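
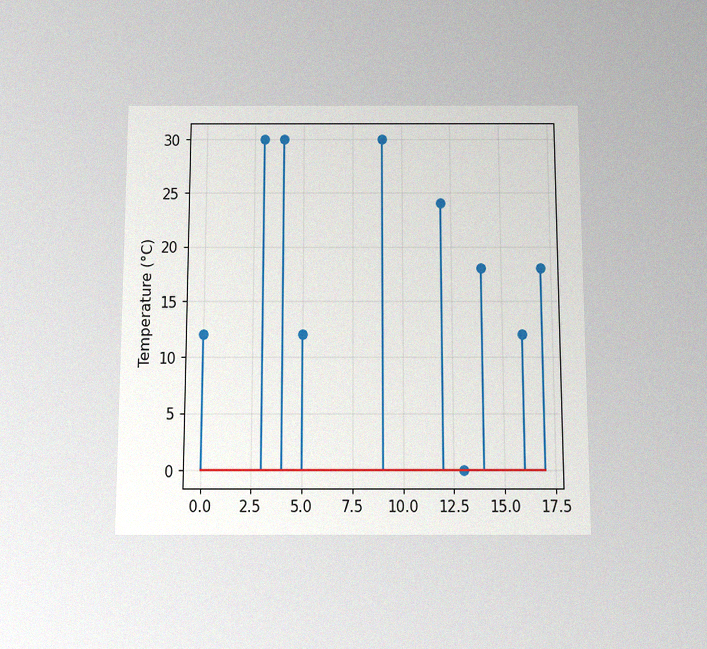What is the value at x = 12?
The chart is viewed slightly from below, with some photo noise. The stem at x=12 reaches 24°C.

24°C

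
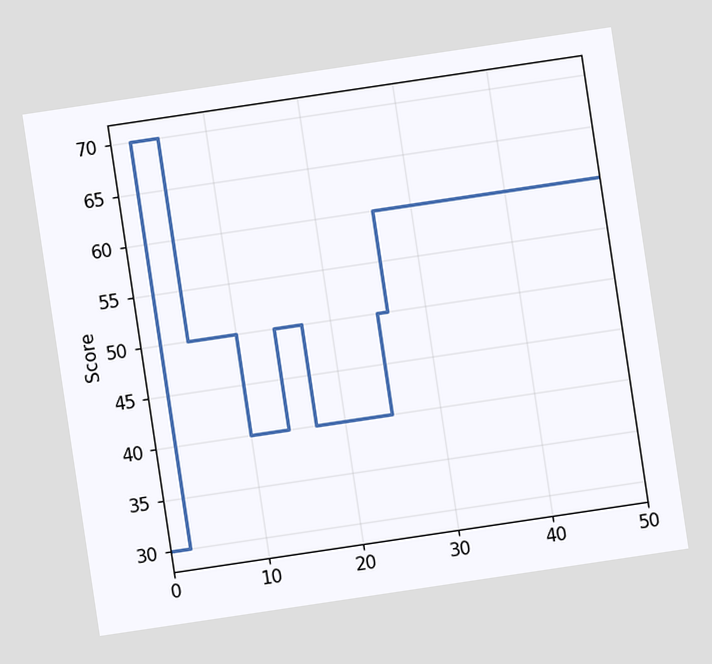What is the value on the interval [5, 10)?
The chart is tilted about 8° counter-clockwise. On [5, 10) the step sits at 50.

50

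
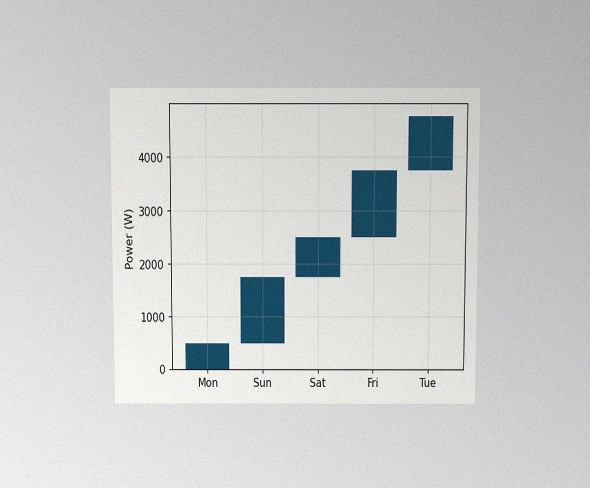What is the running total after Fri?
3750W

The chart is viewed slightly from above, with some photo noise. After Fri the running total reaches 3750W.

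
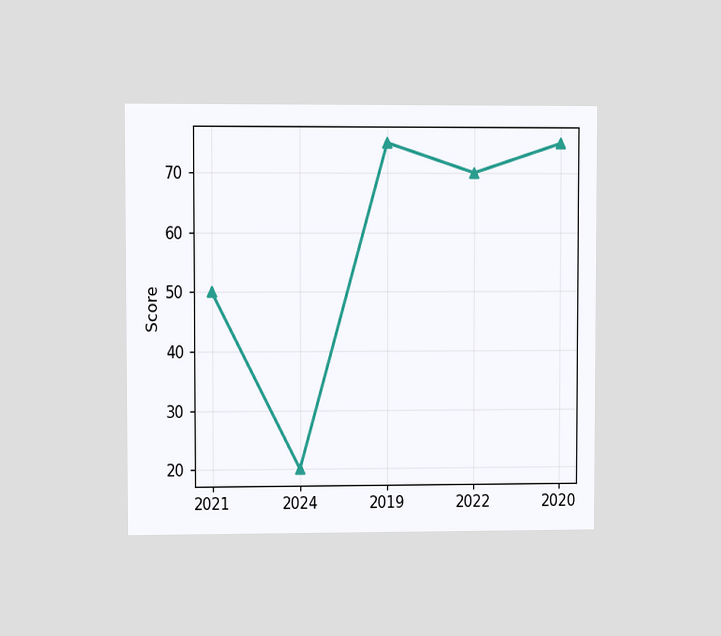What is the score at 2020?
75

The chart is viewed at a slight angle. At 2020, the line is at 75.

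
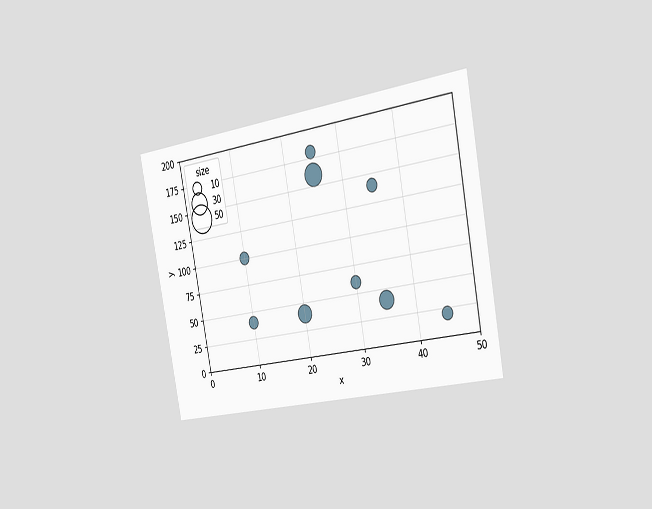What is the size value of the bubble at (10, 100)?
The chart is tilted about 11° counter-clockwise and viewed slightly from the right. Matching the bubble at (10, 100) against the size legend gives 10.

10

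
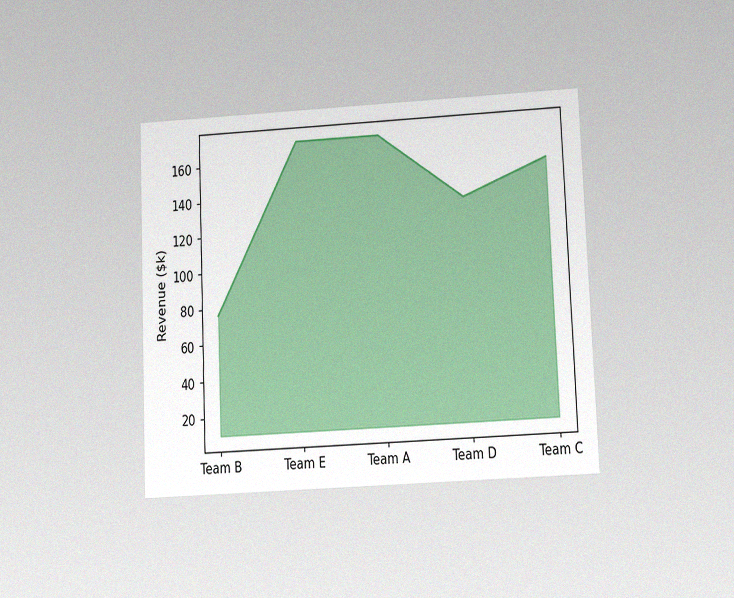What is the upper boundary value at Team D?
The chart is tilted about 2° counter-clockwise and viewed slightly from below, with some photo noise. At Team D the upper boundary is at $133k.

$133k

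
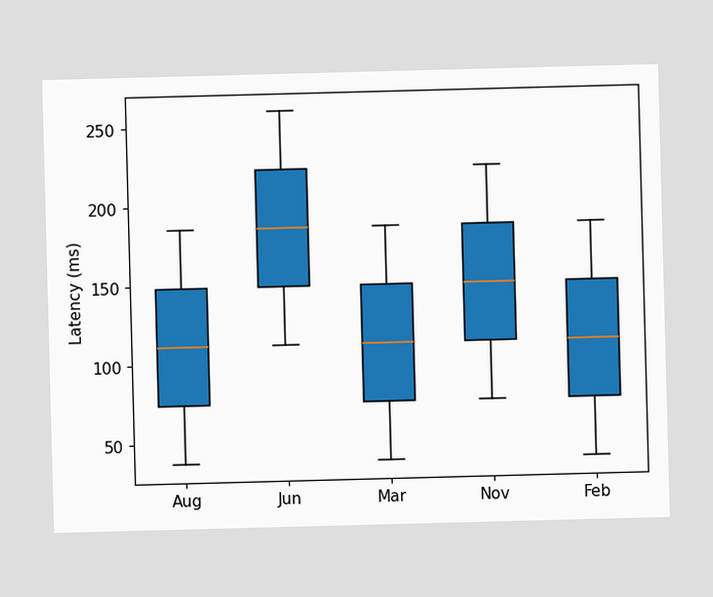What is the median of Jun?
The median line in the Jun box sits at 185ms.

185ms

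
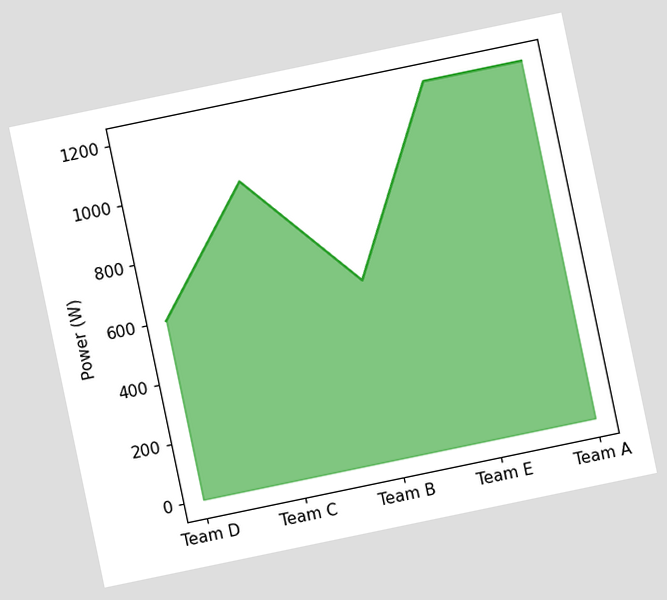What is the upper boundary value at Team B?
600W

The chart is tilted about 12° counter-clockwise. At Team B the upper boundary is at 600W.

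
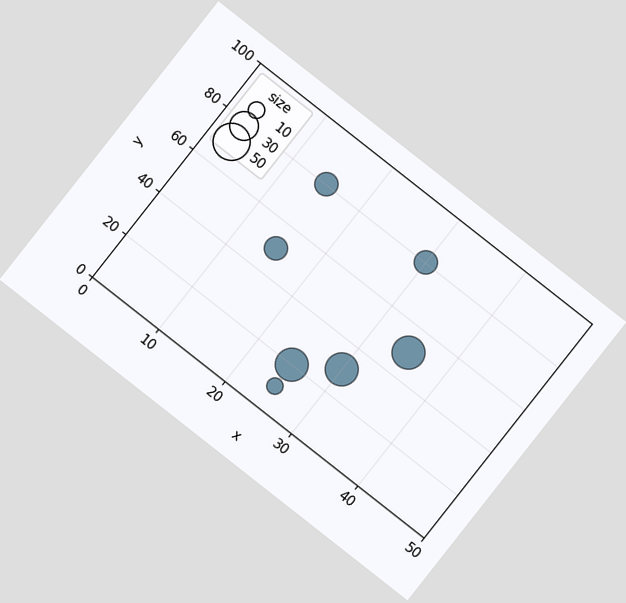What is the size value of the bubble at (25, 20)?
The chart is tilted about 38° clockwise. Matching the bubble at (25, 20) against the size legend gives 40.

40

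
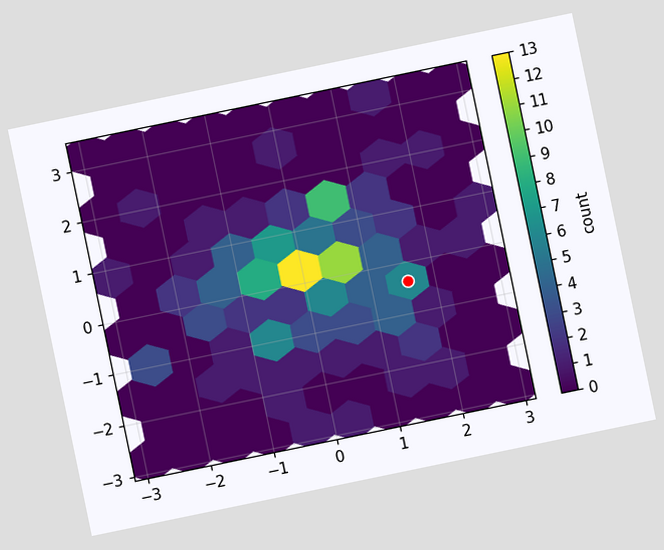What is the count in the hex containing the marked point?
The chart is tilted about 12° counter-clockwise. The marked hex reads 6 on the colorbar.

6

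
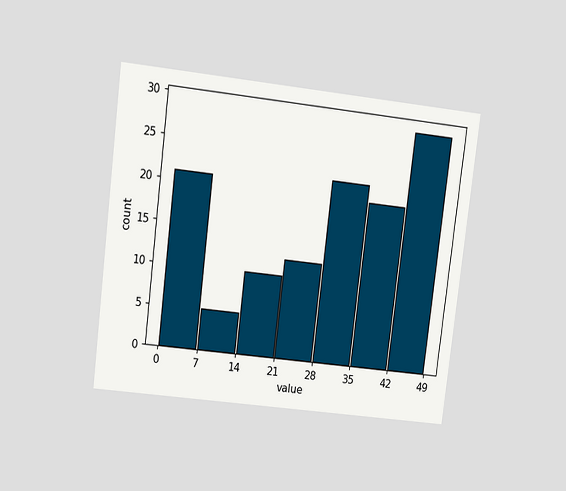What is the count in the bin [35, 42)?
20

The chart is tilted about 7° clockwise and viewed at a slight angle. The [35, 42) bin has height 20.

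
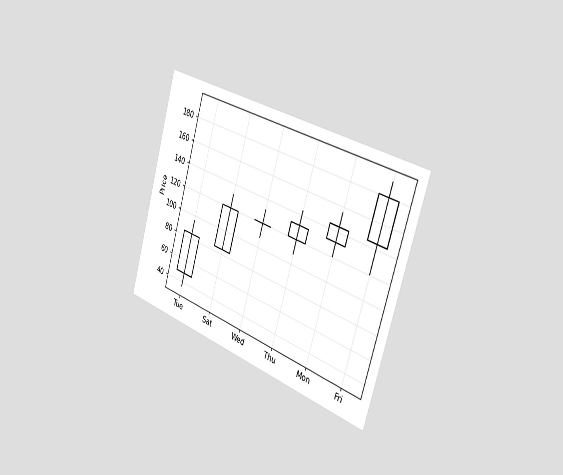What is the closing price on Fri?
The chart is tilted about 17° clockwise and viewed slightly from the right. The Fri candle closes at 180.

180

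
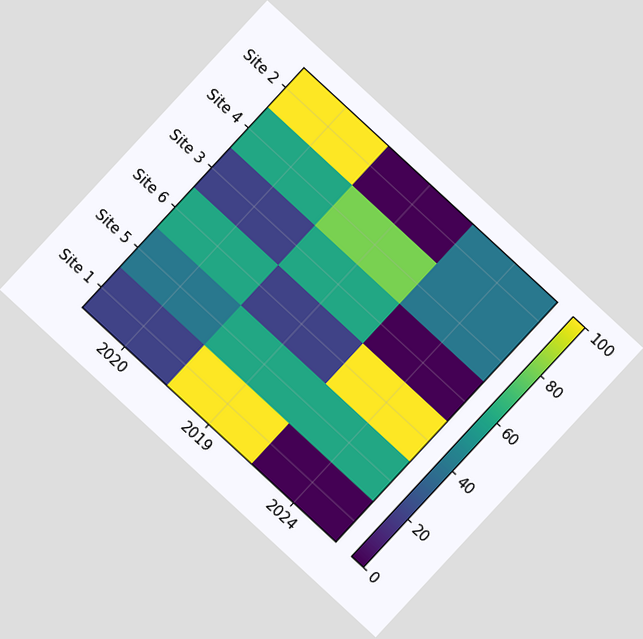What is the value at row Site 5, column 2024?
The chart is tilted about 43° clockwise. Matching cell (Site 5, 2024) against the colorbar gives 60.

60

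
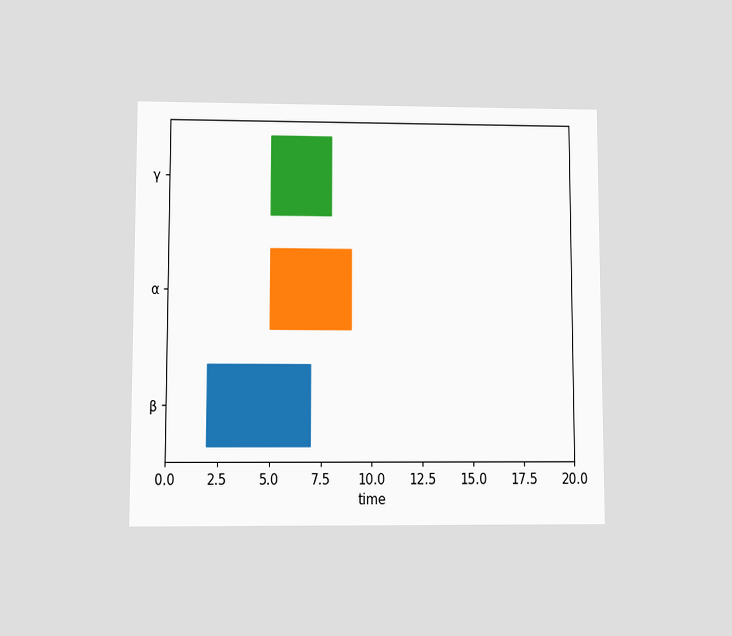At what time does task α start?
The chart is viewed at a slight angle. The α bar begins at t=5.

5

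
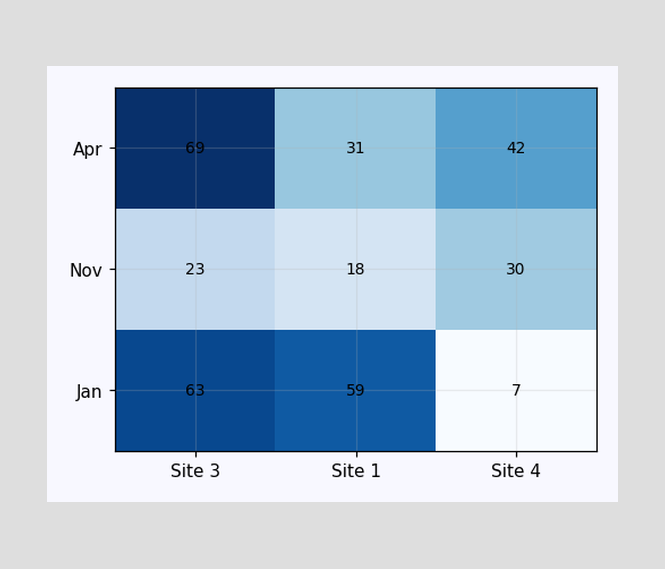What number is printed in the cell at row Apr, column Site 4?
42

The (Apr, Site 4) cell reads 42.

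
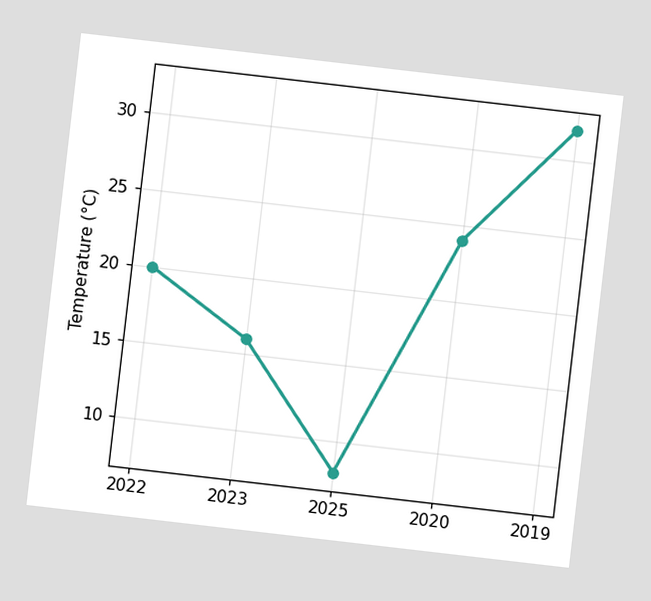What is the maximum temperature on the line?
The chart is tilted about 7° clockwise. The highest point is at 2019, and reading across to the y-axis gives 32°C.

32°C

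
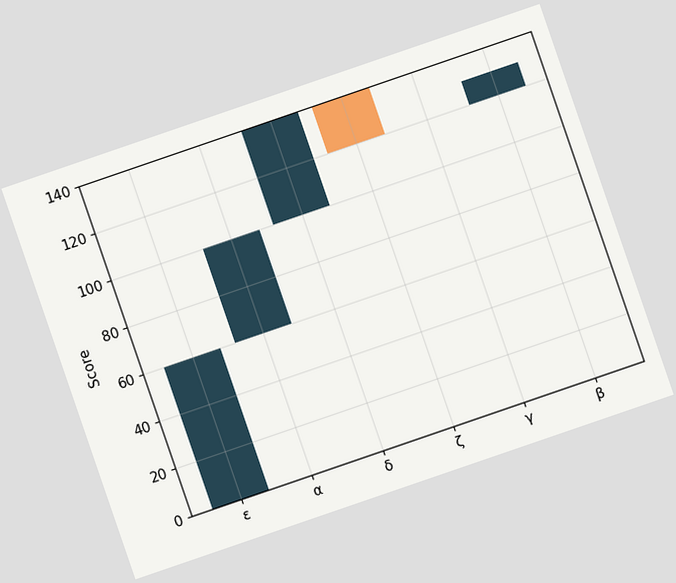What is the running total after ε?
The chart is tilted about 19° counter-clockwise. After ε the running total reaches 60.

60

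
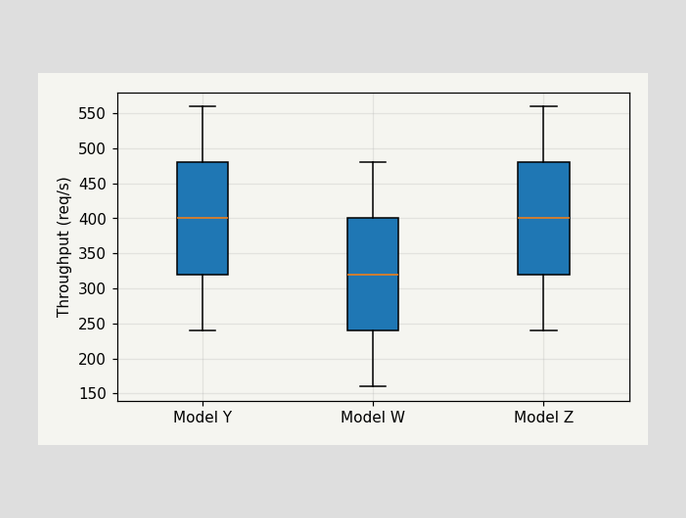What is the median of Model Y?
400req/s

The median line in the Model Y box sits at 400req/s.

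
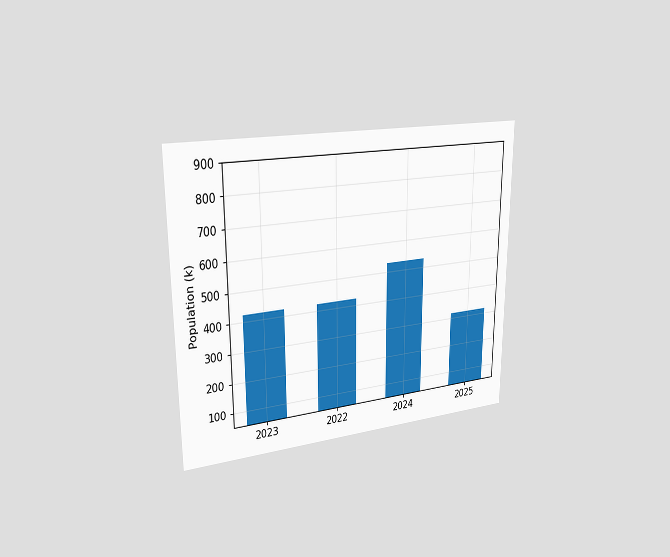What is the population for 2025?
The chart is viewed slightly from the left. Reading along the chart's y-axis, the 2025 bar reaches 318k.

318k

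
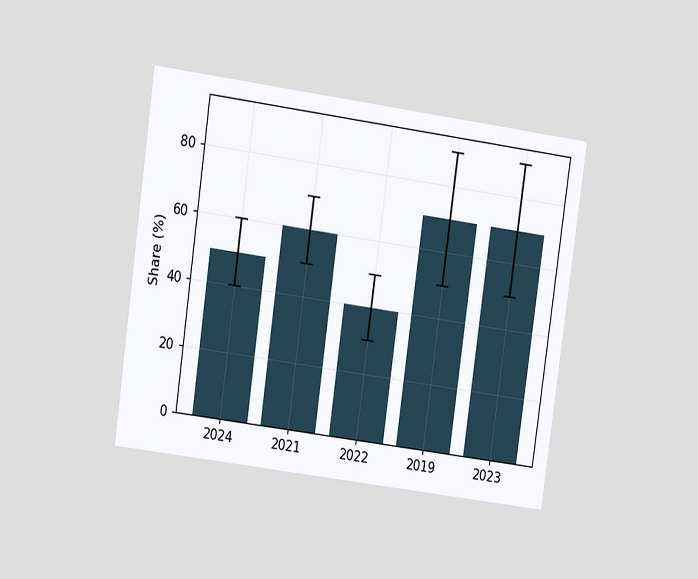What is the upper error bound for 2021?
The chart is tilted about 8° clockwise and viewed at a slight angle. The 2021 bar's upper whisker reaches 70%.

70%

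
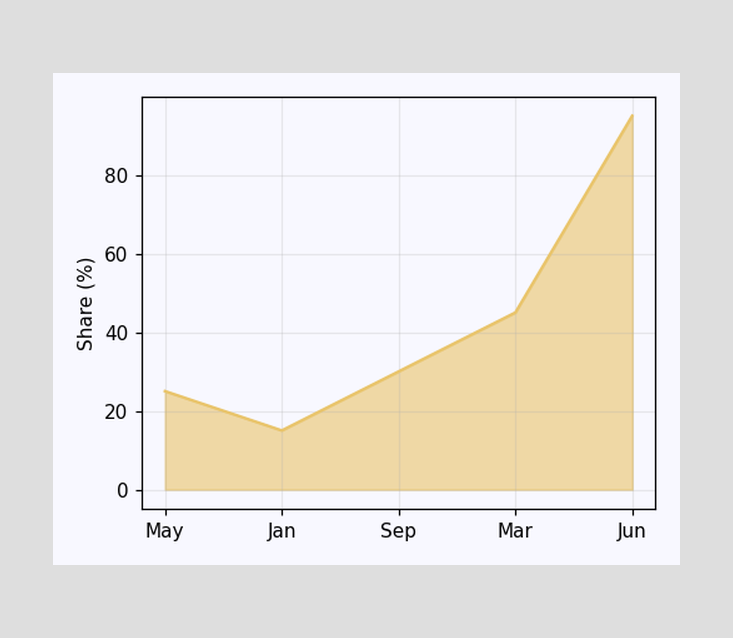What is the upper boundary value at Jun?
95%

At Jun the upper boundary is at 95%.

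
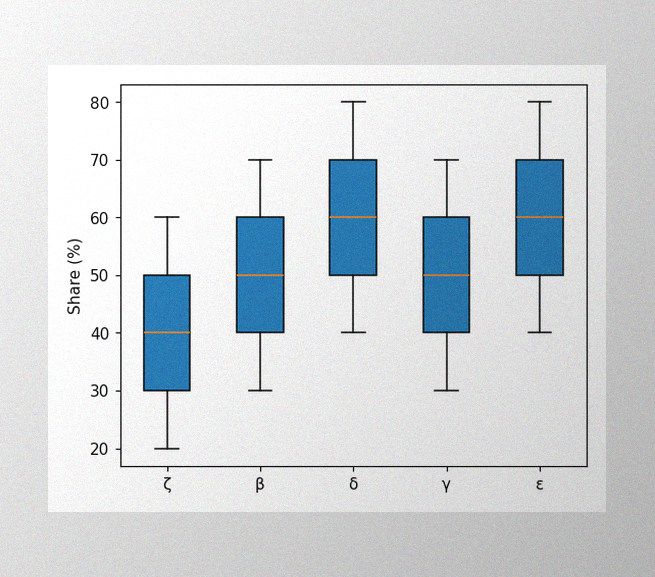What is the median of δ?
The image has some photo noise and uneven lighting. The median line in the δ box sits at 60%.

60%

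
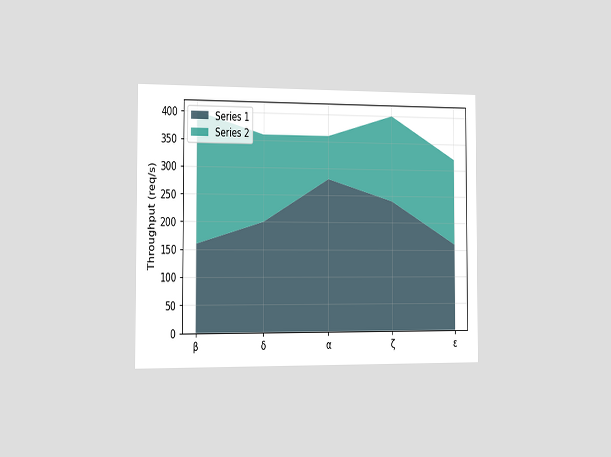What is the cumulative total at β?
The chart is viewed slightly from the left. The stacked total at β reaches 400req/s.

400req/s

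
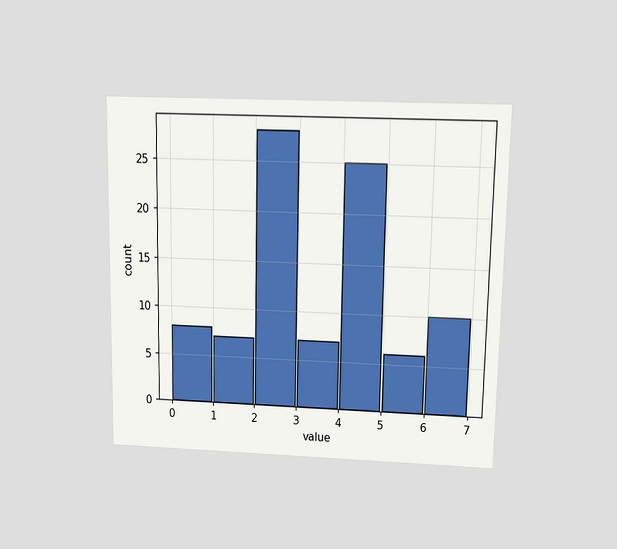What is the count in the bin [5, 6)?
The chart is viewed slightly from above. The [5, 6) bin has height 6.

6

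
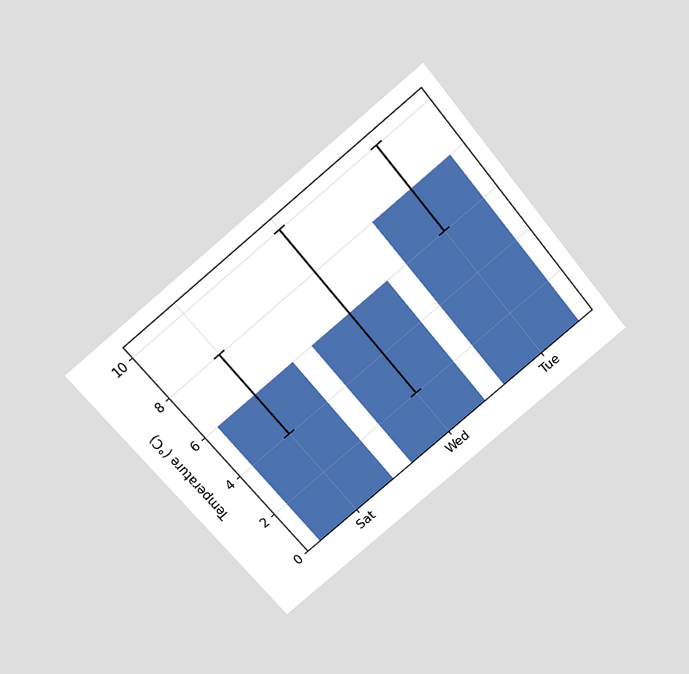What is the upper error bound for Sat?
8°C

The chart is tilted about 40° counter-clockwise and viewed slightly from above. The Sat bar's upper whisker reaches 8°C.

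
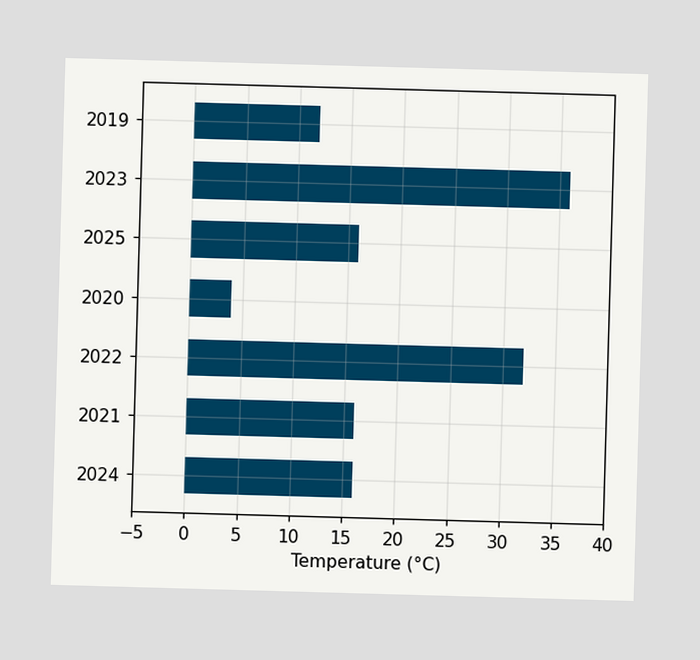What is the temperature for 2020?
Reading along the chart's x-axis, the 2020 bar reaches 4°C.

4°C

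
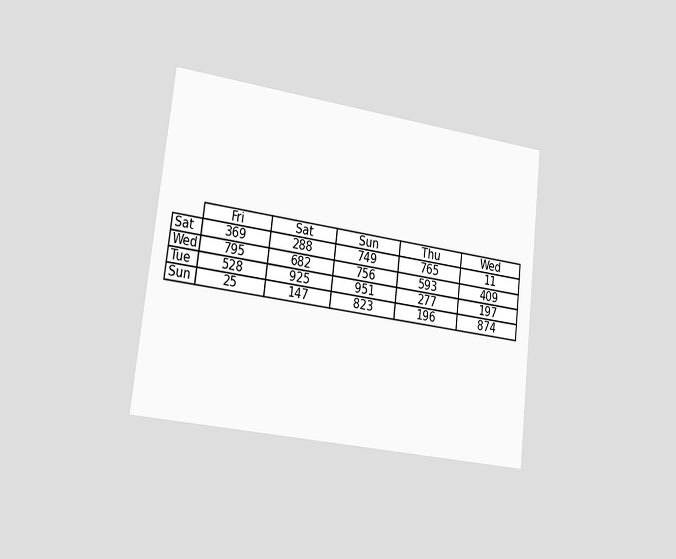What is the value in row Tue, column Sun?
The chart is tilted about 7° clockwise and viewed slightly from the left. The (Tue, Sun) cell reads 951.

951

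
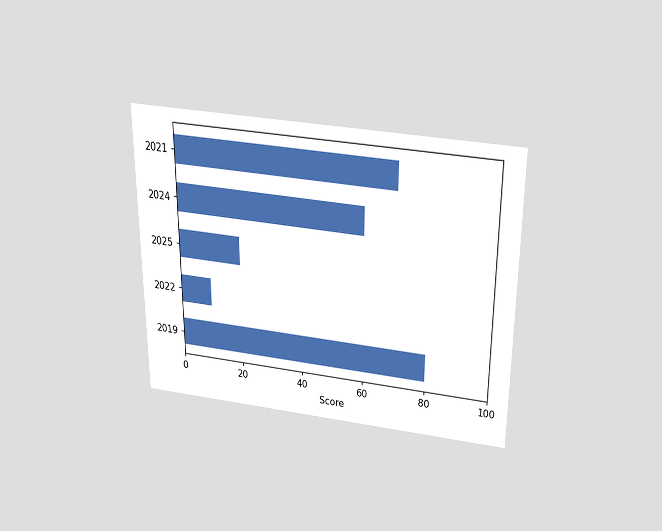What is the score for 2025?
The chart is viewed slightly from above. Reading along the chart's x-axis, the 2025 bar reaches 20.

20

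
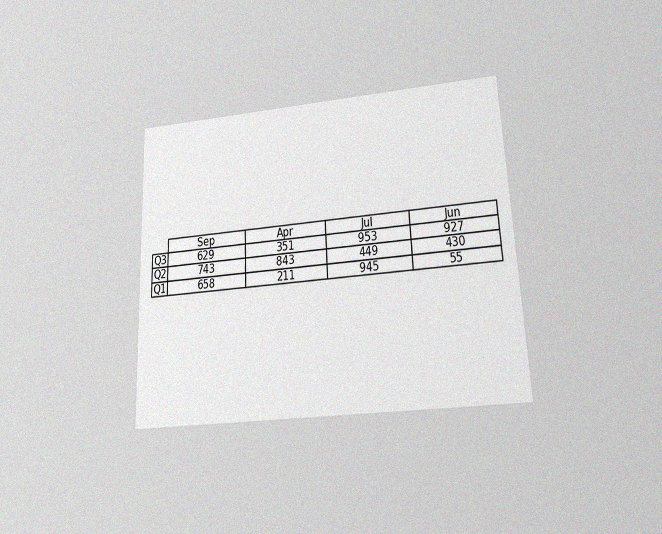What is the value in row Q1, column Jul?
945

The chart is tilted about 3° counter-clockwise and viewed slightly from below, with some photo noise. The (Q1, Jul) cell reads 945.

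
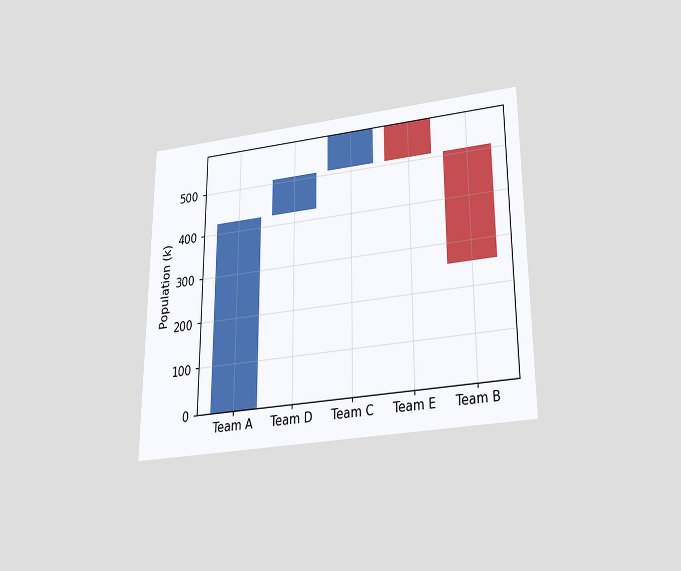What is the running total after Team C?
The chart is viewed slightly from below. After Team C the running total reaches 595k.

595k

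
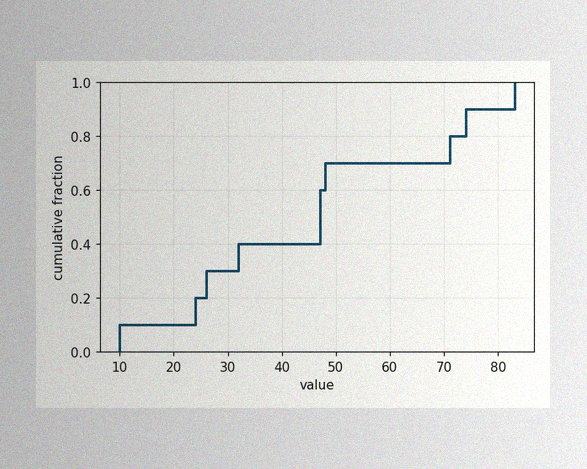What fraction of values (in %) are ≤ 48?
The image has some photo noise and uneven lighting. At x=48 the ECDF step is at 70%.

70%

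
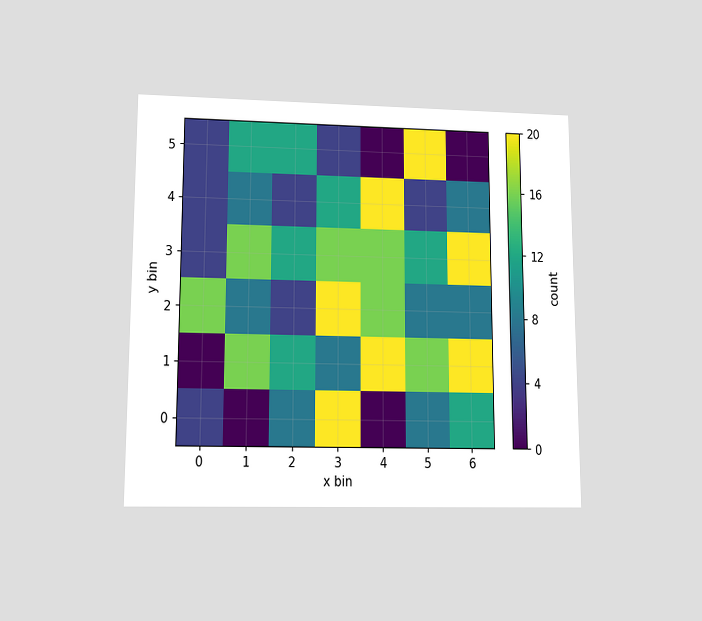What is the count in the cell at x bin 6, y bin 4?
The chart is viewed at a slight angle. Matching the cell (6, 4) against the colorbar gives 8.

8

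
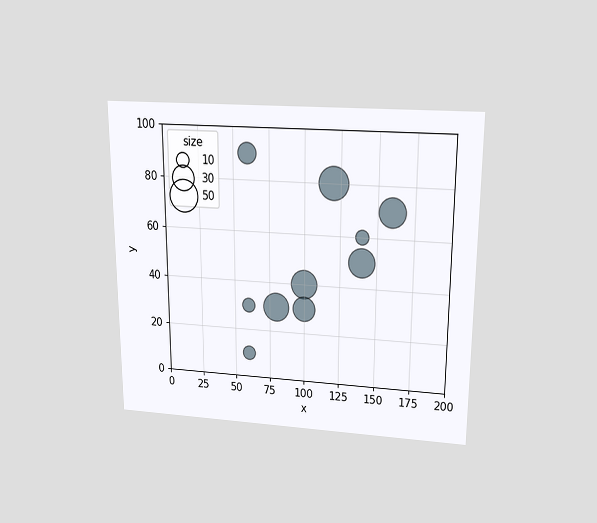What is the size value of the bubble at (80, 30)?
40

The chart is viewed slightly from above. Matching the bubble at (80, 30) against the size legend gives 40.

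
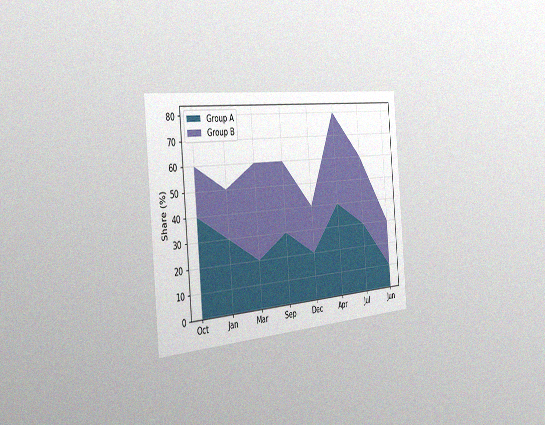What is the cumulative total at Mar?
The chart is tilted about 5° counter-clockwise and viewed slightly from the left, with some photo noise. The stacked total at Mar reaches 60%.

60%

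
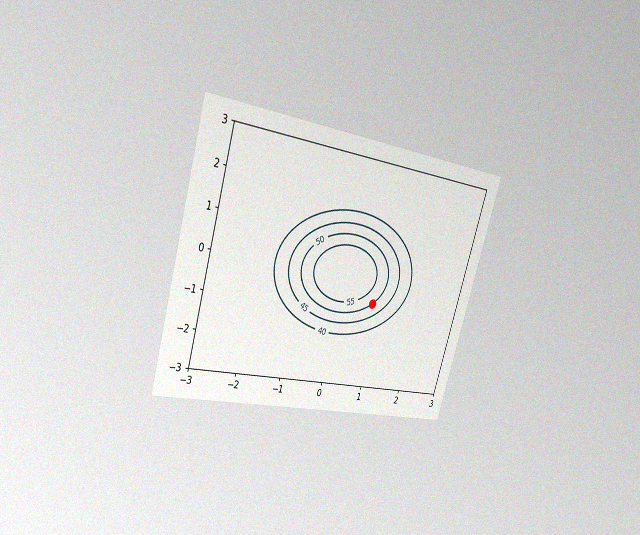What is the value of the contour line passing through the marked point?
50

The chart is tilted about 17° clockwise and viewed slightly from the left, with some photo noise. The marked point sits on the contour labelled 50.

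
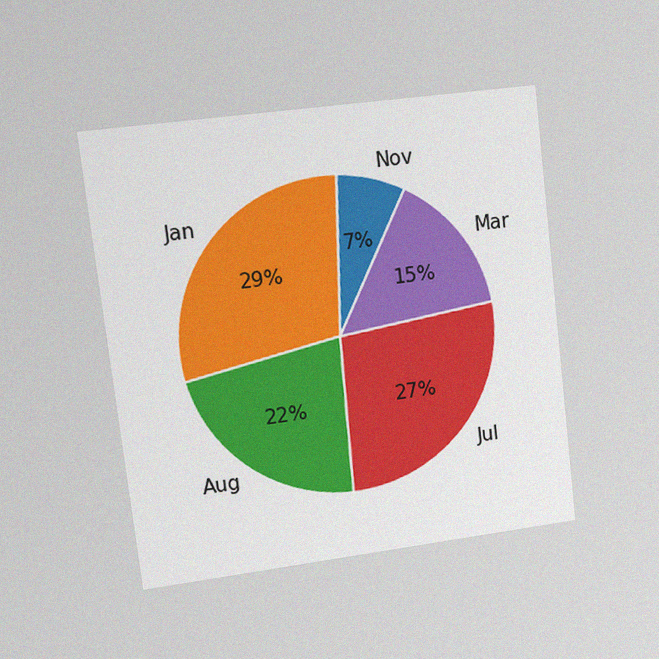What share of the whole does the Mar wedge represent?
15%

The chart is tilted about 7° counter-clockwise and viewed at a slight angle, with some photo noise. The Mar slice takes up 15% of the pie.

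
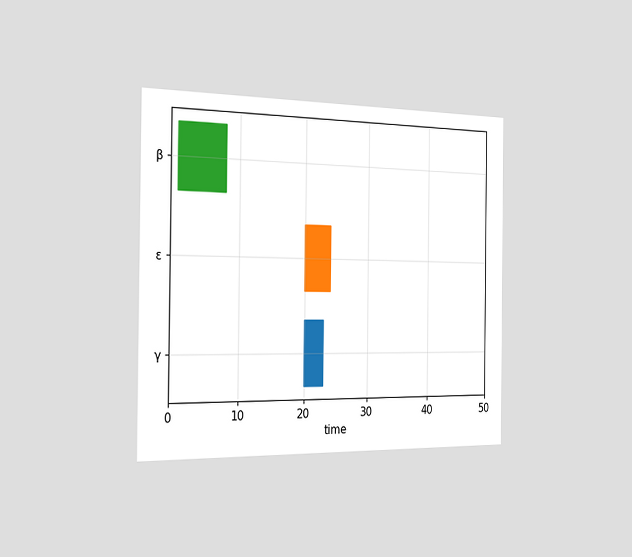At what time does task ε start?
20

The chart is viewed slightly from the left. The ε bar begins at t=20.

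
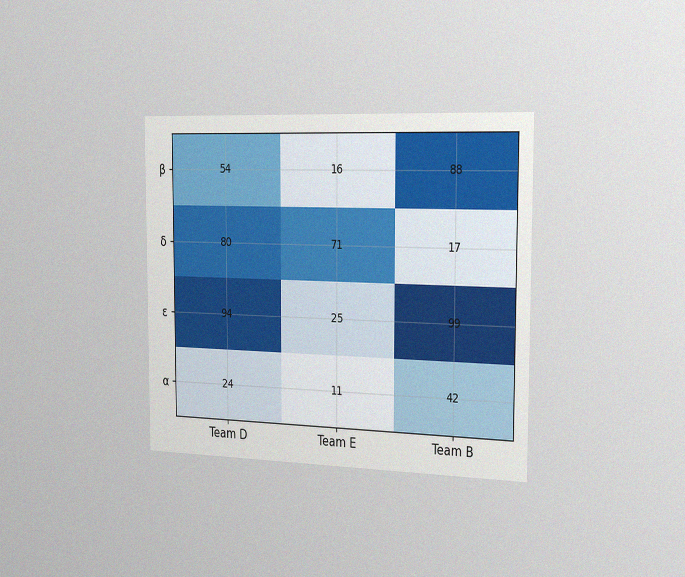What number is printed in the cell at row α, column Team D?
24

The chart is viewed slightly from the right, with some photo noise. The (α, Team D) cell reads 24.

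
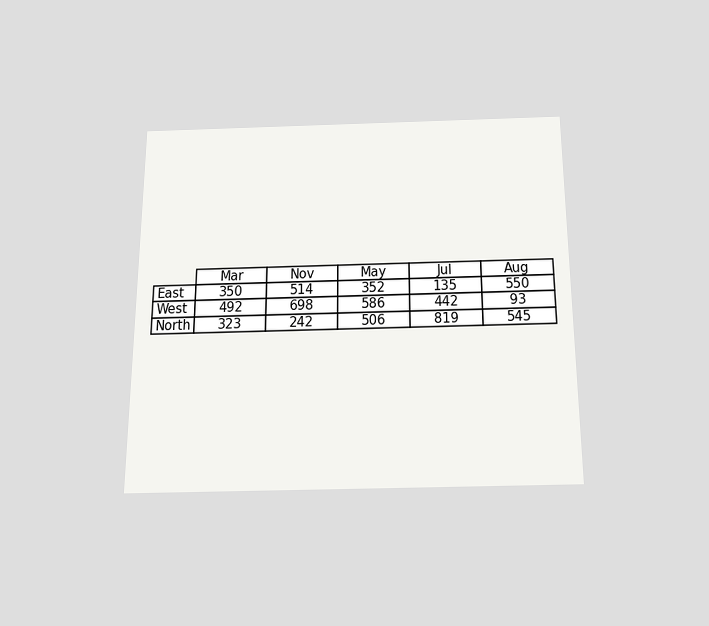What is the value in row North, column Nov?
The chart is viewed slightly from below. The (North, Nov) cell reads 242.

242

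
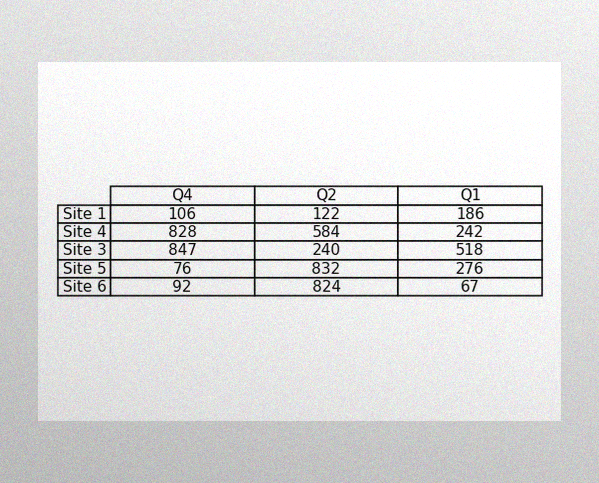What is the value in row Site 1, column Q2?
The image has some photo noise and uneven lighting. The (Site 1, Q2) cell reads 122.

122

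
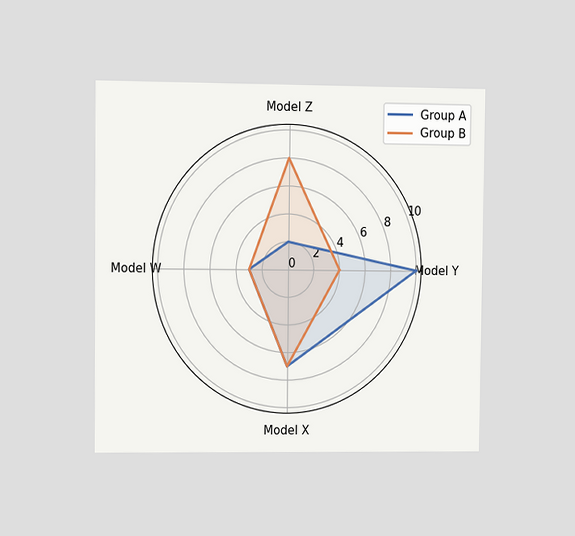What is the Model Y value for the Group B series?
4

The chart is viewed at a slight angle. On the Model Y axis, Group B reaches 4.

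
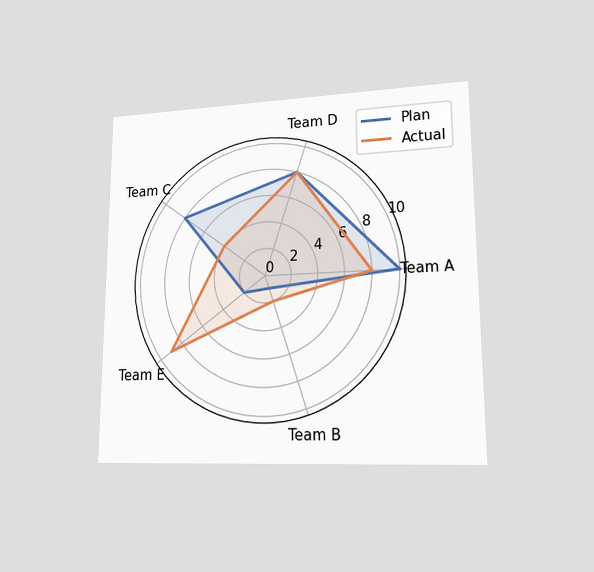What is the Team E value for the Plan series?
2

The chart is viewed at a slight angle. On the Team E axis, Plan reaches 2.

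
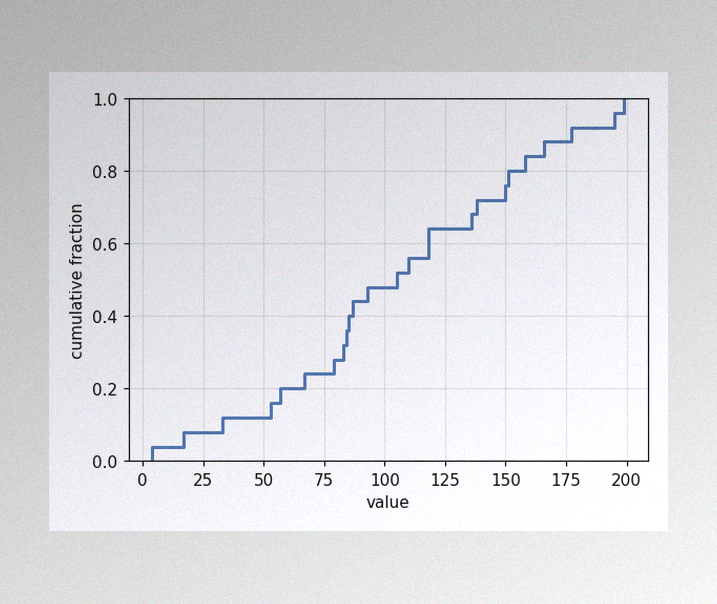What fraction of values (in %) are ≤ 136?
68%

The image has some photo noise and uneven lighting. At x=136 the ECDF step is at 68%.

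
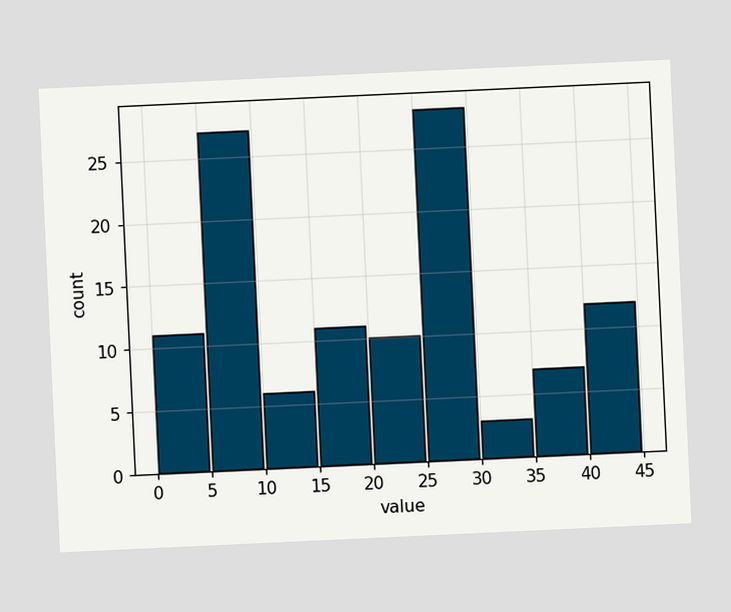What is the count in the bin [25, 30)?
28

The chart is tilted about 3° counter-clockwise. The [25, 30) bin has height 28.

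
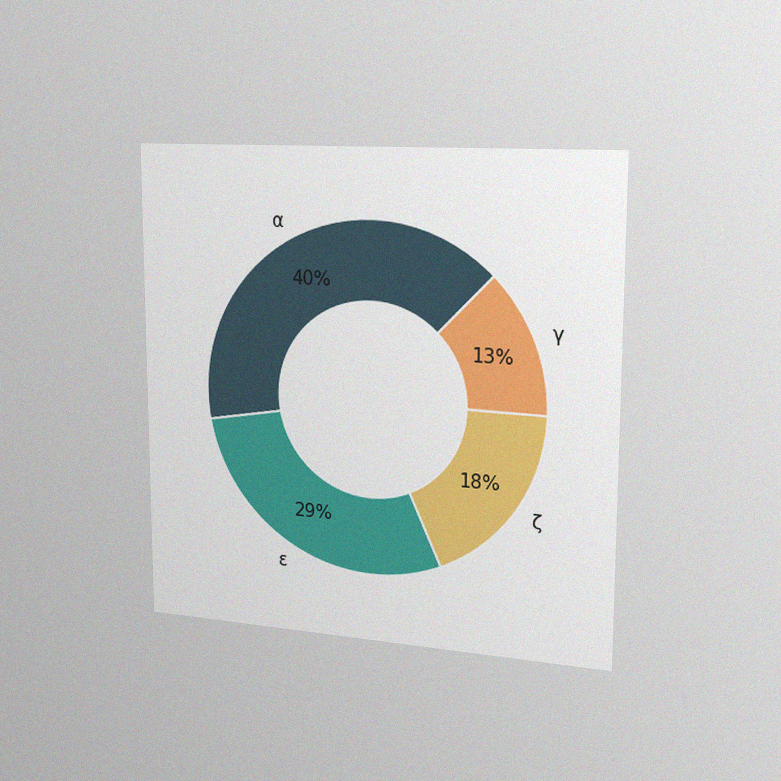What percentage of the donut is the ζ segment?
18%

The chart is viewed slightly from the right, with some photo noise. The ζ segment takes up 18% of the ring.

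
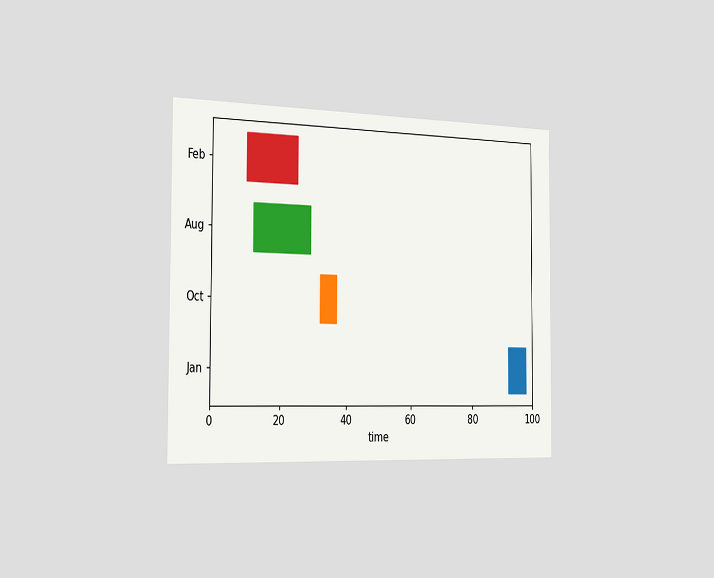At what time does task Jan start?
The chart is viewed slightly from the left. The Jan bar begins at t=92.

92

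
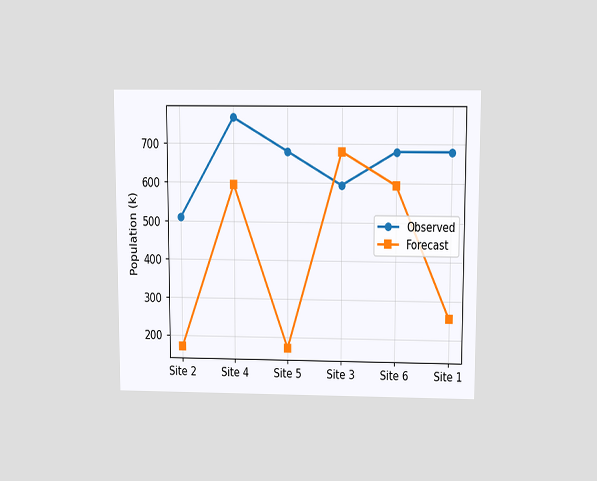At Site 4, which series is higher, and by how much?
The chart is viewed slightly from above. At Site 4, Observed sits above the other line by 170k.

Observed, by 170k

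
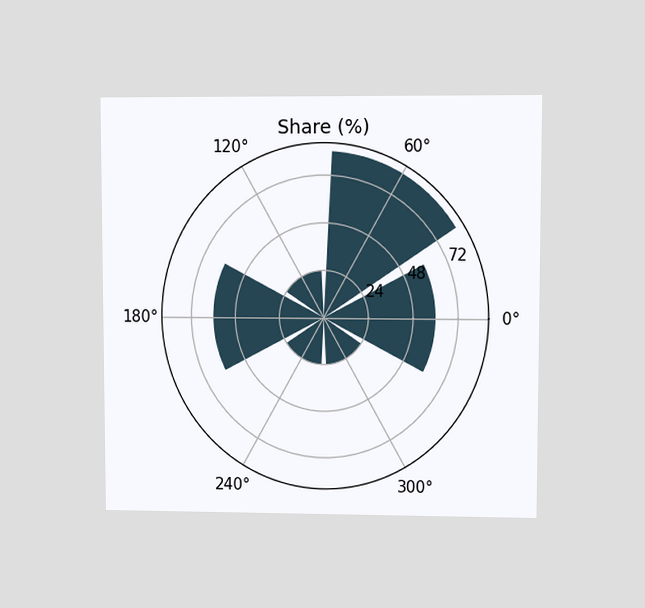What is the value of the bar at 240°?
The chart is viewed at a slight angle. The bar at 240° reaches 24% on the radial axis.

24%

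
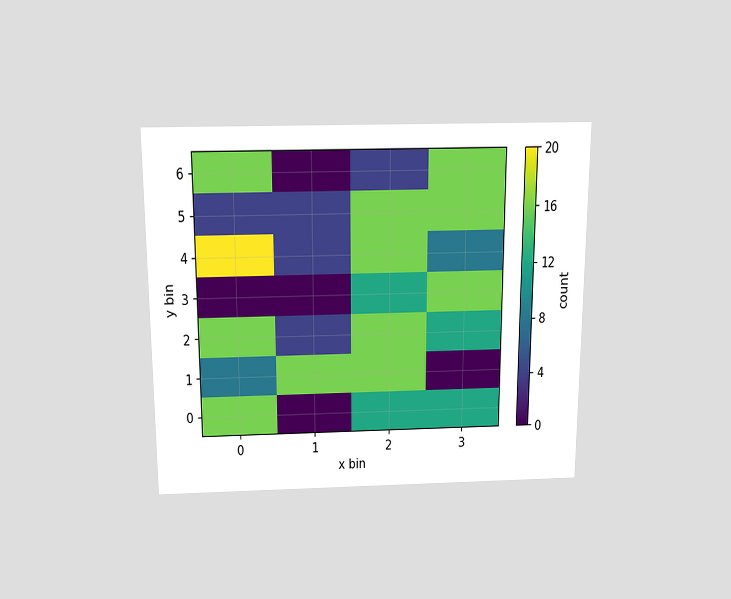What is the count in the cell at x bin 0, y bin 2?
The chart is viewed slightly from above. Matching the cell (0, 2) against the colorbar gives 16.

16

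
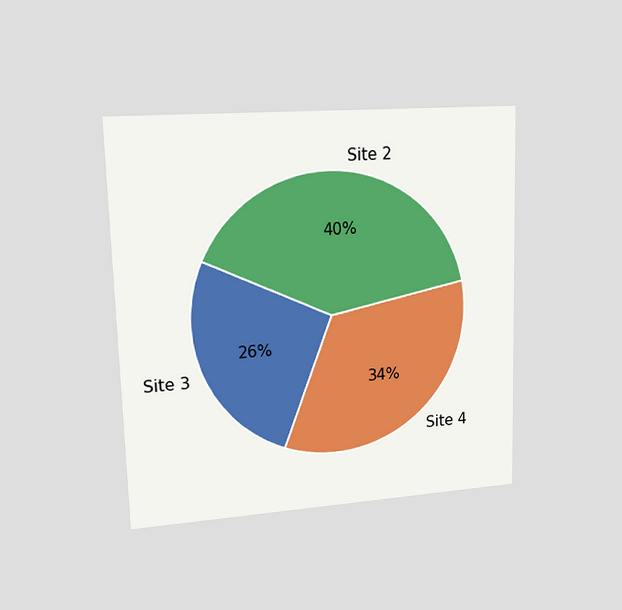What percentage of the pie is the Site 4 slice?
The chart is viewed at a slight angle. The Site 4 slice takes up 34% of the pie.

34%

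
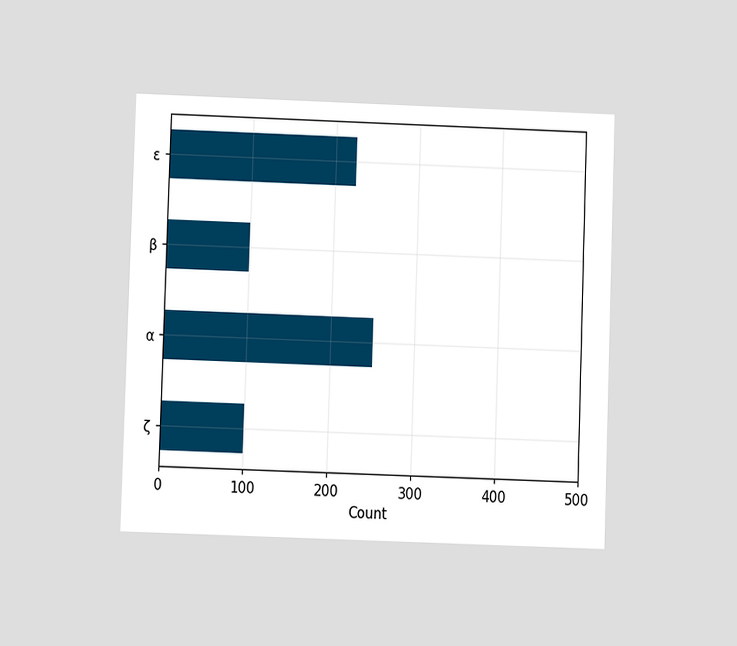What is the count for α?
The chart is viewed at a slight angle. Reading along the chart's x-axis, the α bar reaches 250.

250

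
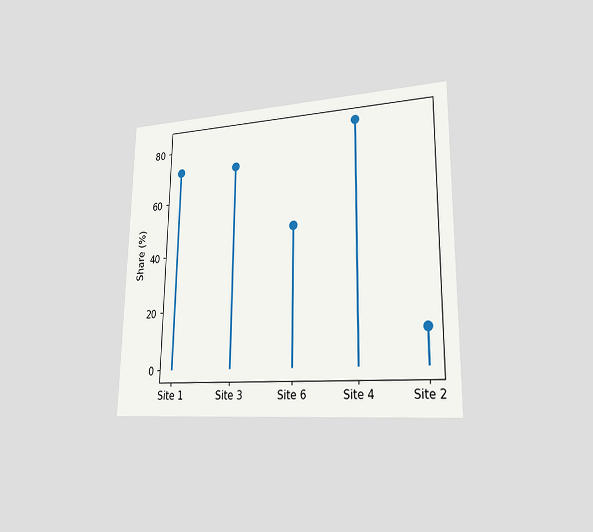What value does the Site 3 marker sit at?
The chart is viewed slightly from the right. The Site 3 marker sits at 72%.

72%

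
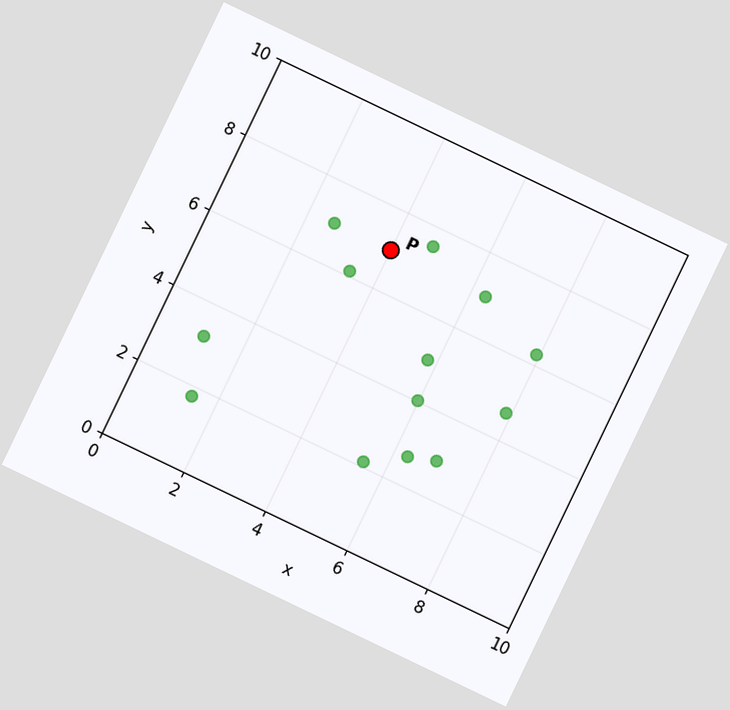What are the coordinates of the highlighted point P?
The chart is tilted about 26° clockwise. Following the gridlines from P to each axis, P sits at (4, 7).

(4, 7)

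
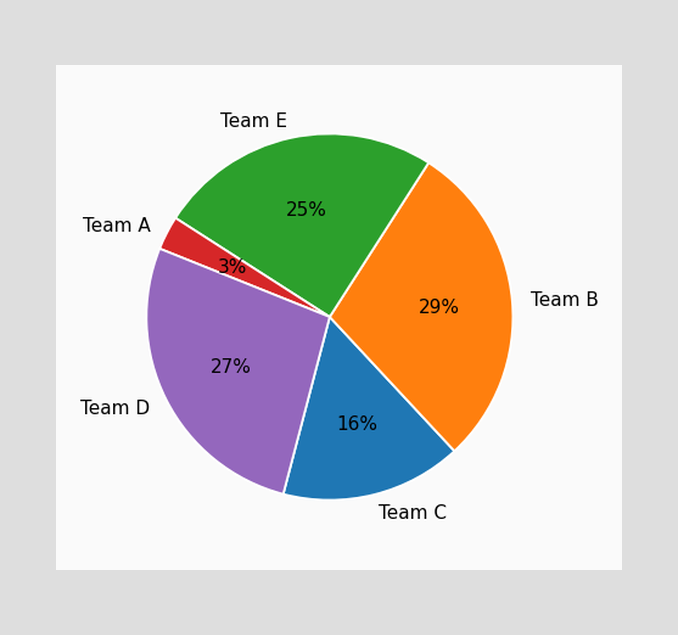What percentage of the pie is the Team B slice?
29%

The Team B slice takes up 29% of the pie.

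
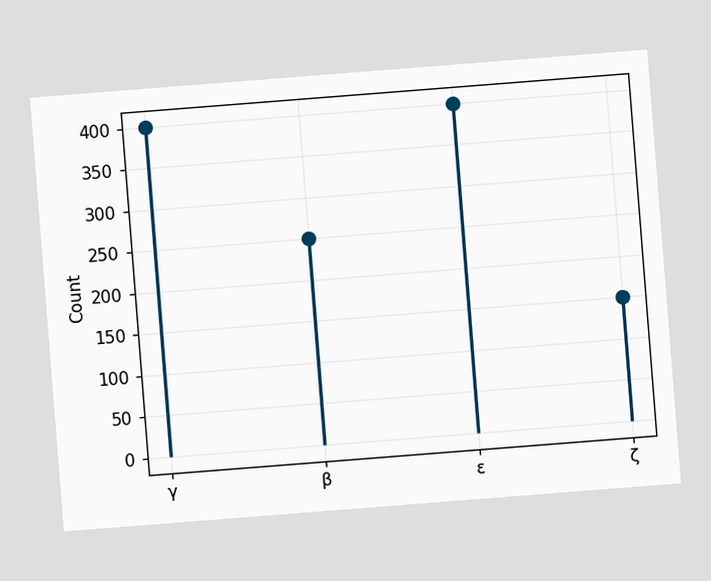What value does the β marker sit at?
The chart is tilted about 4° counter-clockwise. The β marker sits at 250.

250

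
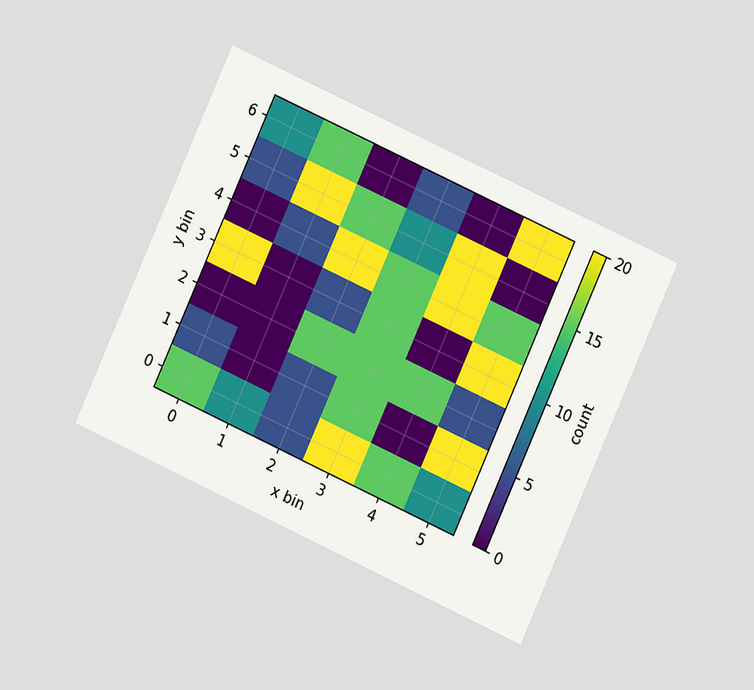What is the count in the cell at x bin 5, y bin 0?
10

The chart is tilted about 24° clockwise and viewed at a slight angle. Matching the cell (5, 0) against the colorbar gives 10.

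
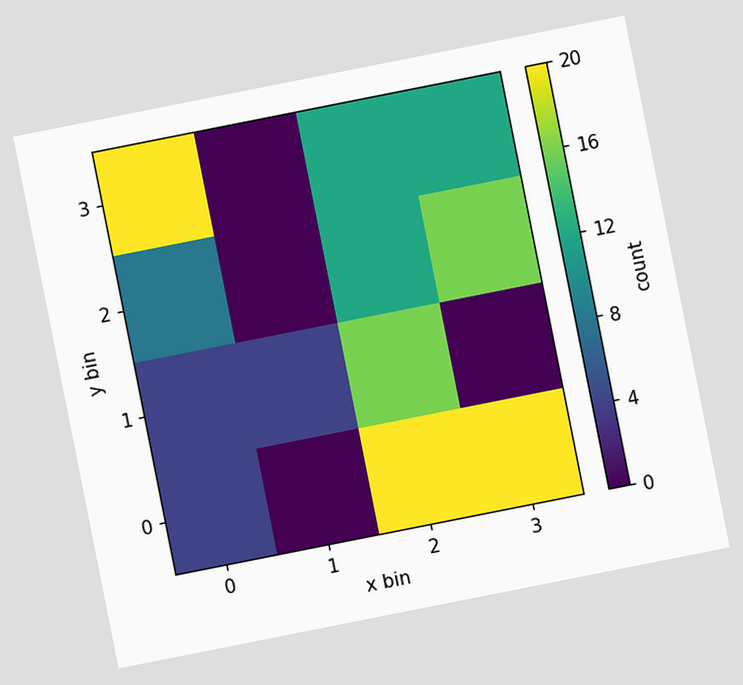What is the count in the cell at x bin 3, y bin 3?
The chart is tilted about 11° counter-clockwise. Matching the cell (3, 3) against the colorbar gives 12.

12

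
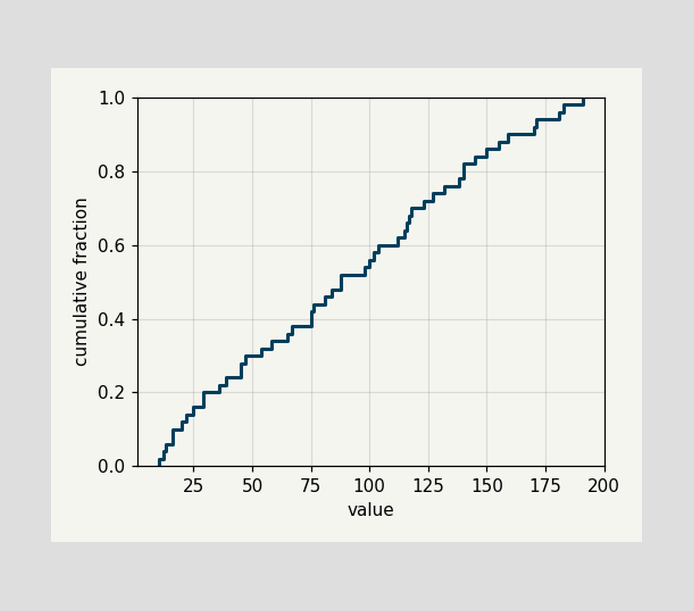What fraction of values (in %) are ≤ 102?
At x=102 the ECDF step is at 58%.

58%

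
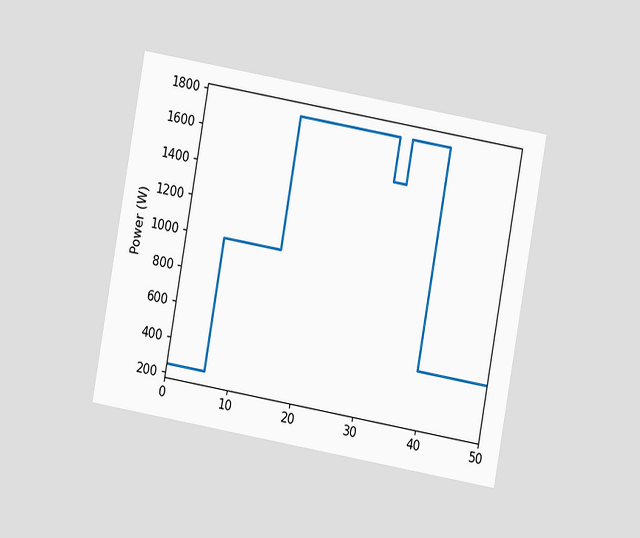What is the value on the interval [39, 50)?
500W

The chart is tilted about 10° clockwise and viewed at a slight angle. On [39, 50) the step sits at 500W.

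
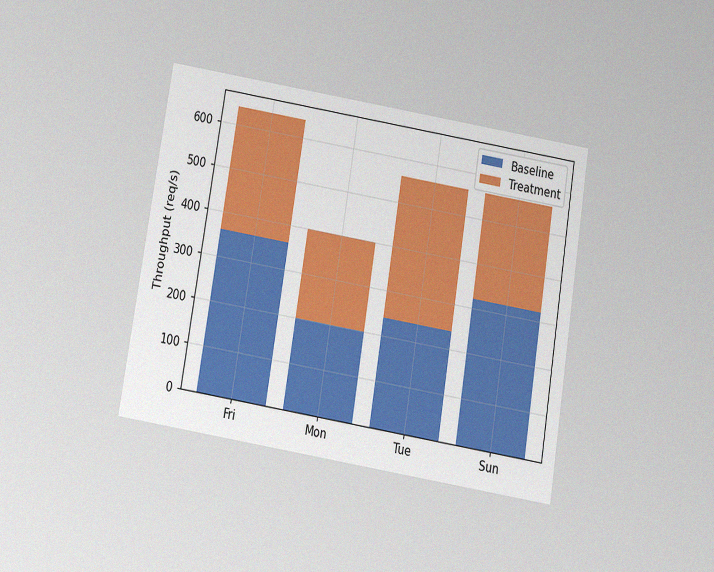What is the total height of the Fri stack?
The chart is tilted about 9° clockwise and viewed slightly from below, with some photo noise. The Fri stack's top reaches 640req/s on the y-axis.

640req/s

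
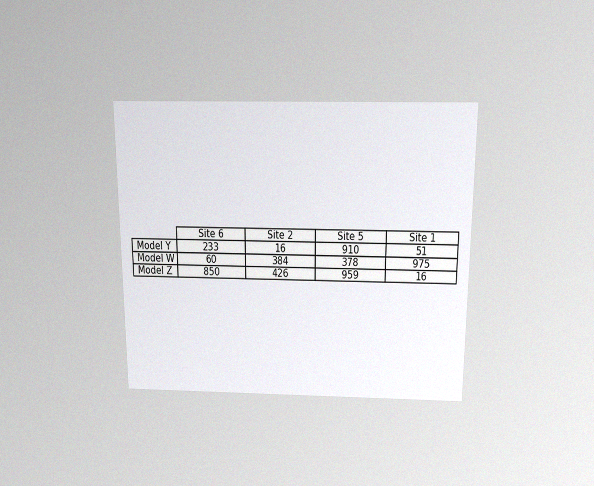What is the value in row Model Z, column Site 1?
The chart is viewed slightly from above, with some photo noise. The (Model Z, Site 1) cell reads 16.

16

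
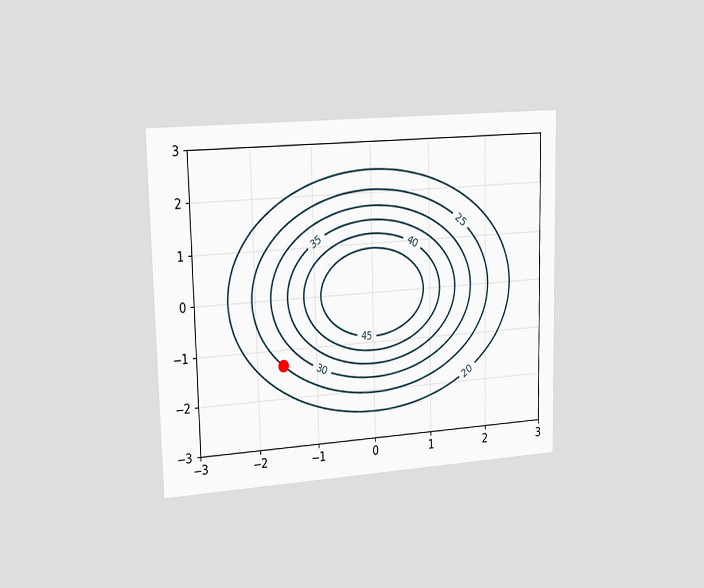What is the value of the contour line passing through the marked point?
The chart is viewed slightly from the left. The marked point sits on the contour labelled 25.

25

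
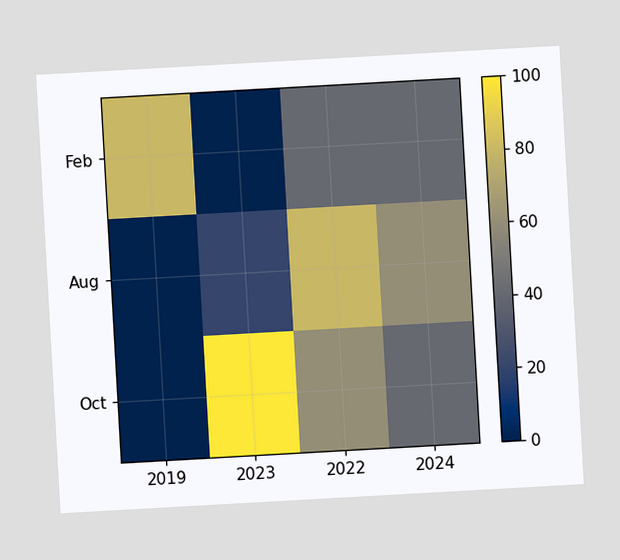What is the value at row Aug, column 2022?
80

The chart is tilted about 3° counter-clockwise. Matching cell (Aug, 2022) against the colorbar gives 80.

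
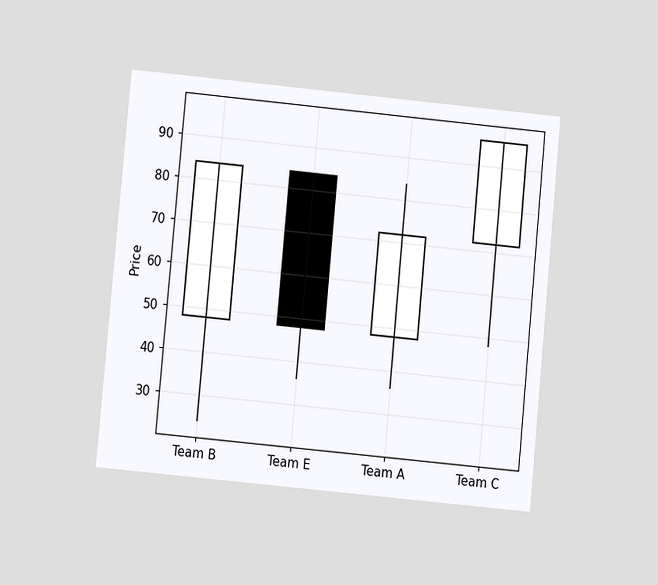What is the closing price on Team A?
72

The chart is tilted about 5° clockwise and viewed at a slight angle. The Team A candle closes at 72.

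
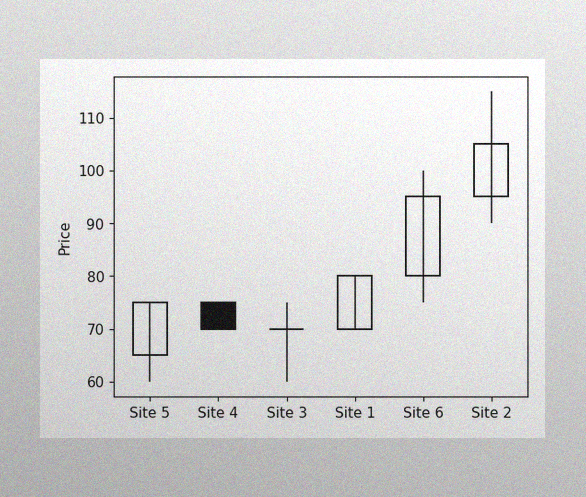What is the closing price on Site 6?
The image has some photo noise and uneven lighting. The Site 6 candle closes at 95.

95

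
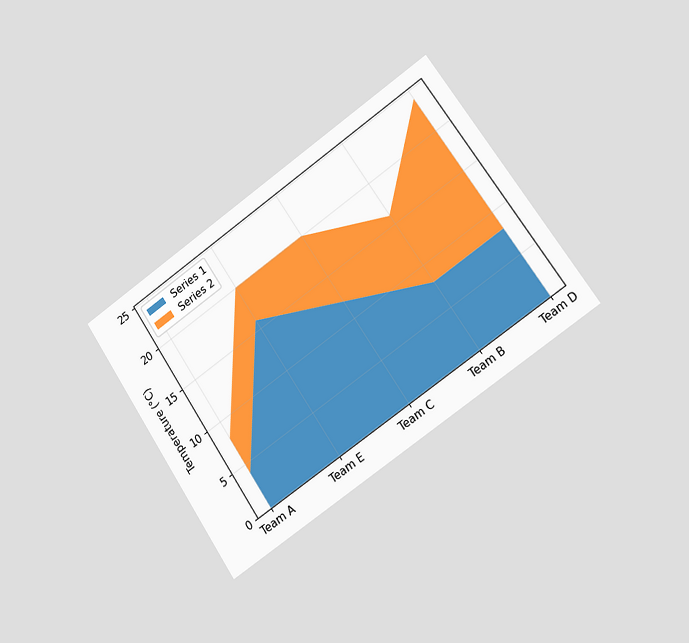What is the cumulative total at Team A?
8°C

The chart is tilted about 34° counter-clockwise and viewed slightly from the right. The stacked total at Team A reaches 8°C.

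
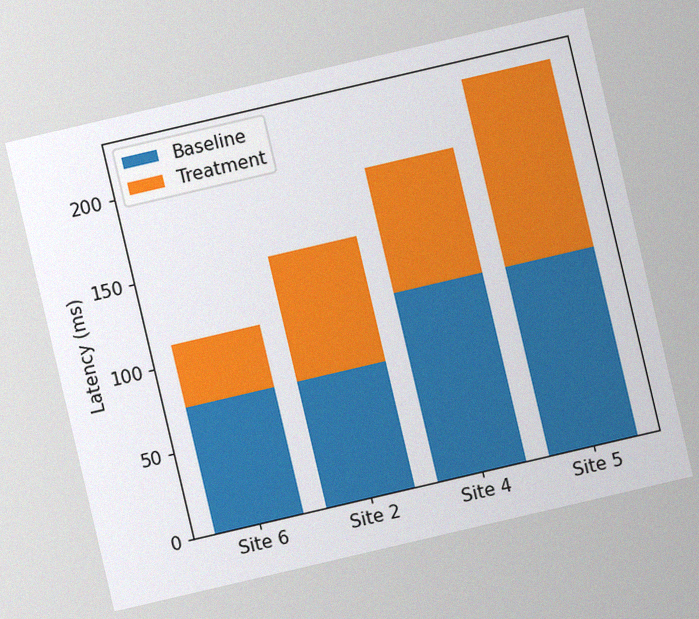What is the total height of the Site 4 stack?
185ms

The chart is tilted about 13° counter-clockwise, with some photo noise. The Site 4 stack's top reaches 185ms on the y-axis.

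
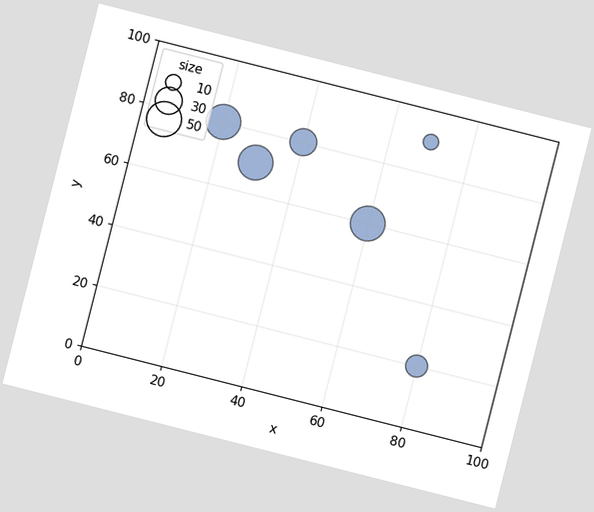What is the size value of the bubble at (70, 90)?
10

The chart is tilted about 14° clockwise. Matching the bubble at (70, 90) against the size legend gives 10.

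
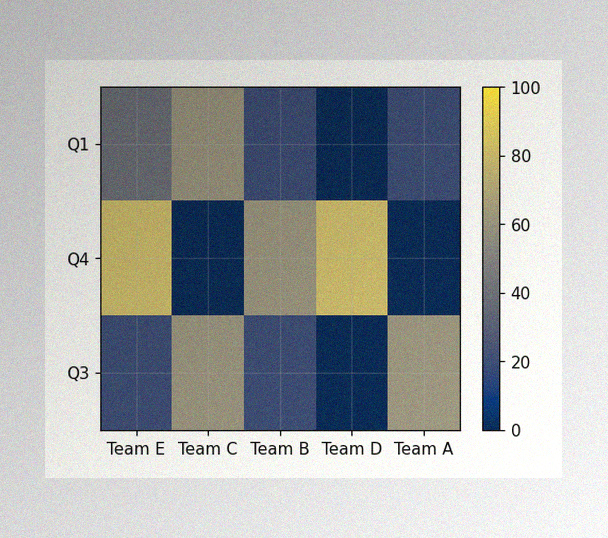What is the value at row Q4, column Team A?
The image has some photo noise and uneven lighting. Matching cell (Q4, Team A) against the colorbar gives 0.

0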